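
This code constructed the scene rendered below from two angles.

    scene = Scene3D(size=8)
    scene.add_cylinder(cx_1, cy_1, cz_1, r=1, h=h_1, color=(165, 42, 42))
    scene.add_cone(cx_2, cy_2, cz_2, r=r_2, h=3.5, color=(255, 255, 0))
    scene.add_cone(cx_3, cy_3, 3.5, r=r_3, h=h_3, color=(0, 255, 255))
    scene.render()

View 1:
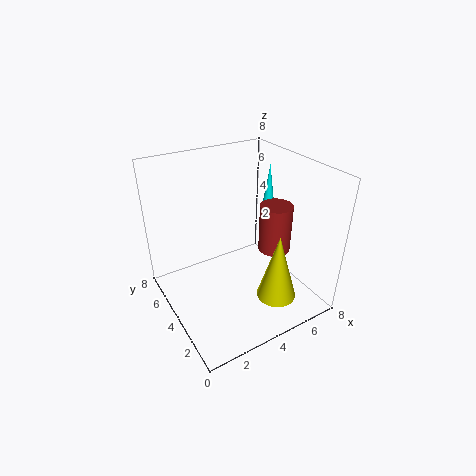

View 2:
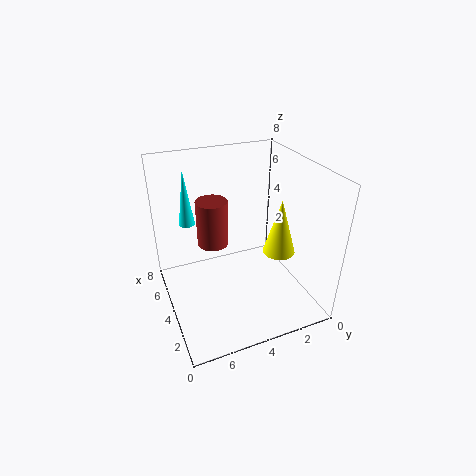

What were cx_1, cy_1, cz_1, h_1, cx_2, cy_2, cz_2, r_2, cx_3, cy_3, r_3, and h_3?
cx_1 = 7; cy_1 = 4.5; cz_1 = 2; h_1 = 3; cx_2 = 4.5; cy_2 = 1; cz_2 = 2; r_2 = 1; cx_3 = 7.5; cy_3 = 6; r_3 = 0.5; h_3 = 3.5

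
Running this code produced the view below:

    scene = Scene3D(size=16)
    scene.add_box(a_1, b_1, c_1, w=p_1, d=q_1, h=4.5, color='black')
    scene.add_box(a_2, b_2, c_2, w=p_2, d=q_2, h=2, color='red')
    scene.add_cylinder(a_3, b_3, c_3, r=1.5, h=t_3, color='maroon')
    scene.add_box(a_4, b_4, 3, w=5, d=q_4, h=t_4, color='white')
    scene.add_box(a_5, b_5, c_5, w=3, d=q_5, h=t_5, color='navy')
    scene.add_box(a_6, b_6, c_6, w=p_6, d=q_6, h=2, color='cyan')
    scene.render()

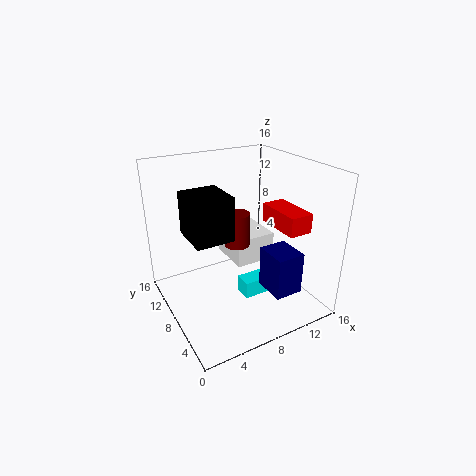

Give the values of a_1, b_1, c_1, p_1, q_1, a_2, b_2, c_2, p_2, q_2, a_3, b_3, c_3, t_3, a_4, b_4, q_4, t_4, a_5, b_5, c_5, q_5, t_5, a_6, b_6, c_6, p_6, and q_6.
a_1 = 2
b_1 = 5
c_1 = 9.5
p_1 = 4
q_1 = 4.5
a_2 = 10.5
b_2 = 2
c_2 = 10
p_2 = 2.5
q_2 = 5
a_3 = 9
b_3 = 10
c_3 = 6
t_3 = 4
a_4 = 9
b_4 = 9.5
q_4 = 5.5
t_4 = 3.5
a_5 = 9
b_5 = 1.5
c_5 = 3.5
q_5 = 3.5
t_5 = 4.5
a_6 = 8
b_6 = 6
c_6 = 1
p_6 = 5.5
q_6 = 2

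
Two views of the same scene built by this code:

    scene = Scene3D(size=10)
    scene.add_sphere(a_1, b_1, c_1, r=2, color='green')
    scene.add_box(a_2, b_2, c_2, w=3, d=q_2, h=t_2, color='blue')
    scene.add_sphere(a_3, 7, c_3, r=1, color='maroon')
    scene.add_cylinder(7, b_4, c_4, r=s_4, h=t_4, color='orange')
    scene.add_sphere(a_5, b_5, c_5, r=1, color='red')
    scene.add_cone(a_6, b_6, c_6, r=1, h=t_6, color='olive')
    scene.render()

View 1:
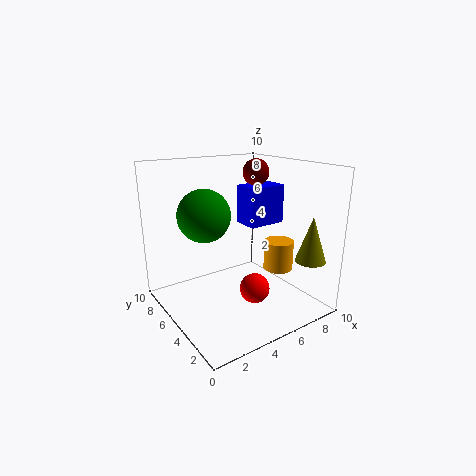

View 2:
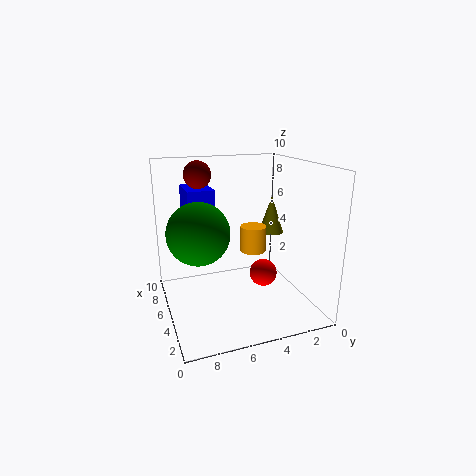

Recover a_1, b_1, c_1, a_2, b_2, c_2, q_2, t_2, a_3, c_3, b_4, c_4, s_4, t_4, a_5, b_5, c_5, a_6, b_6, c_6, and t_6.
a_1 = 4
b_1 = 8
c_1 = 6
a_2 = 7
b_2 = 6
c_2 = 5
q_2 = 2
t_2 = 3
a_3 = 8
c_3 = 9
b_4 = 3
c_4 = 3
s_4 = 1
t_4 = 2
a_5 = 5
b_5 = 3
c_5 = 2
a_6 = 8
b_6 = 1
c_6 = 4
t_6 = 3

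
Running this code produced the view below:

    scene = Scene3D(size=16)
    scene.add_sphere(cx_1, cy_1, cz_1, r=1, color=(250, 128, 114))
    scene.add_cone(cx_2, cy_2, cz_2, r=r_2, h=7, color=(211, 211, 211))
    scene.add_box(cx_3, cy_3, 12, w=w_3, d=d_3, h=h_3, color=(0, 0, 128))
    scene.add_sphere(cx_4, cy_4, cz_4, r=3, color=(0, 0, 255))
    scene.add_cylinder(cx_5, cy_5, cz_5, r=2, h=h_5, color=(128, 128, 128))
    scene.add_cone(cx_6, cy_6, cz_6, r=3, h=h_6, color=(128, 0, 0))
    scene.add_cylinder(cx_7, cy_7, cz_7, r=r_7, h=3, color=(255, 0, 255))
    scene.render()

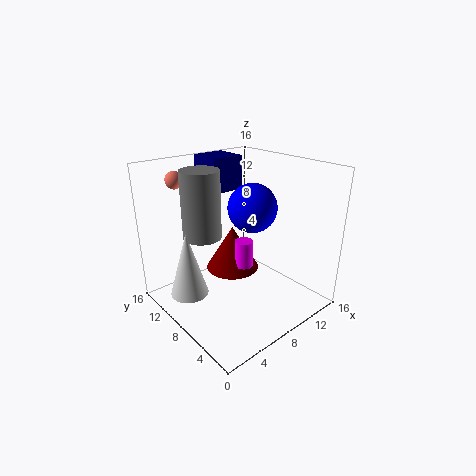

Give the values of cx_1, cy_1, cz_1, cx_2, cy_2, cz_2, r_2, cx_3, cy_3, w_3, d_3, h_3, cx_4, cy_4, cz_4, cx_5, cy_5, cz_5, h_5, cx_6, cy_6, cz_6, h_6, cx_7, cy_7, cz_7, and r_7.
cx_1 = 4; cy_1 = 14; cz_1 = 14; cx_2 = 2; cy_2 = 9; cz_2 = 3; r_2 = 2; cx_3 = 8; cy_3 = 12; w_3 = 4; d_3 = 4; h_3 = 4; cx_4 = 12; cy_4 = 10; cz_4 = 10; cx_5 = 4; cy_5 = 9; cz_5 = 9; h_5 = 7; cx_6 = 8; cy_6 = 9; cz_6 = 4; h_6 = 5; cx_7 = 8; cy_7 = 7; cz_7 = 5; r_7 = 1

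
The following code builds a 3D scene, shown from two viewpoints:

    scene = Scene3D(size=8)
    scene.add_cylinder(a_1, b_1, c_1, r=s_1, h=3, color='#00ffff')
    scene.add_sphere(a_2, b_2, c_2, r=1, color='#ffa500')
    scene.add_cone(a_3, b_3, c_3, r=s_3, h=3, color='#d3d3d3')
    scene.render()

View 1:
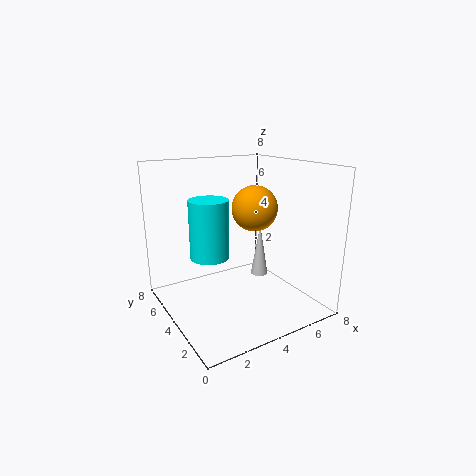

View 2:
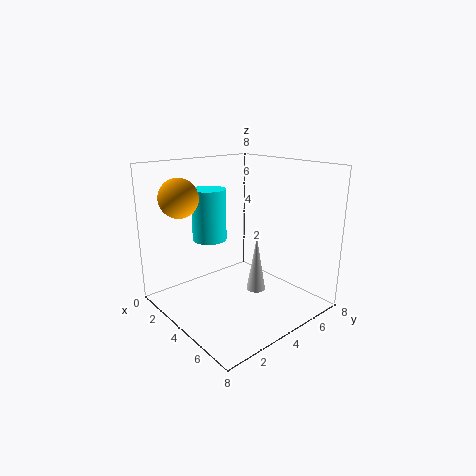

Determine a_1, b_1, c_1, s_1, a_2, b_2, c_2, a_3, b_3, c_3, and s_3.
a_1 = 2; b_1 = 3.5; c_1 = 3.5; s_1 = 1; a_2 = 3; b_2 = 1; c_2 = 6.5; a_3 = 5.5; b_3 = 4; c_3 = 1.5; s_3 = 0.5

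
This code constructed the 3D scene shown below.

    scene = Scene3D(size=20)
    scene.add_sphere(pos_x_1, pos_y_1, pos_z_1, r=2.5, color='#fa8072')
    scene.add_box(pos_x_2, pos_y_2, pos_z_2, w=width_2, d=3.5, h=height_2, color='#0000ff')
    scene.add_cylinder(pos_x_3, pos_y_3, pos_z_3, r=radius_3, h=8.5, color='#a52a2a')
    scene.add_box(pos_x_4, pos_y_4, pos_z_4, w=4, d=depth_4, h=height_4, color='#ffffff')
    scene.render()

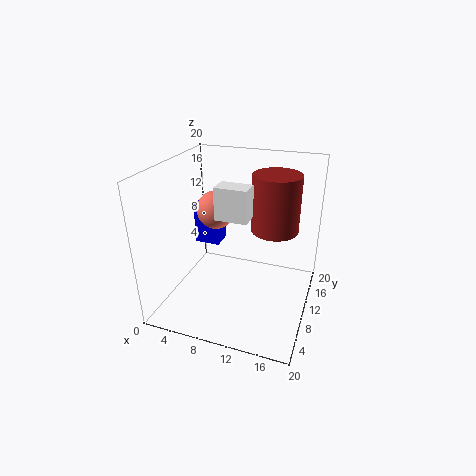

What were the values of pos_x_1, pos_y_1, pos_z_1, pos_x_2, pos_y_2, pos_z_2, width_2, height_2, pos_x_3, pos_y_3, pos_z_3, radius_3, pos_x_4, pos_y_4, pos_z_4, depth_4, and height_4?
pos_x_1 = 7.5; pos_y_1 = 8.5; pos_z_1 = 14.5; pos_x_2 = 1; pos_y_2 = 14.5; pos_z_2 = 5.5; width_2 = 4; height_2 = 6.5; pos_x_3 = 14; pos_y_3 = 15; pos_z_3 = 9.5; radius_3 = 3.5; pos_x_4 = 9; pos_y_4 = 4.5; pos_z_4 = 15; depth_4 = 2.5; height_4 = 4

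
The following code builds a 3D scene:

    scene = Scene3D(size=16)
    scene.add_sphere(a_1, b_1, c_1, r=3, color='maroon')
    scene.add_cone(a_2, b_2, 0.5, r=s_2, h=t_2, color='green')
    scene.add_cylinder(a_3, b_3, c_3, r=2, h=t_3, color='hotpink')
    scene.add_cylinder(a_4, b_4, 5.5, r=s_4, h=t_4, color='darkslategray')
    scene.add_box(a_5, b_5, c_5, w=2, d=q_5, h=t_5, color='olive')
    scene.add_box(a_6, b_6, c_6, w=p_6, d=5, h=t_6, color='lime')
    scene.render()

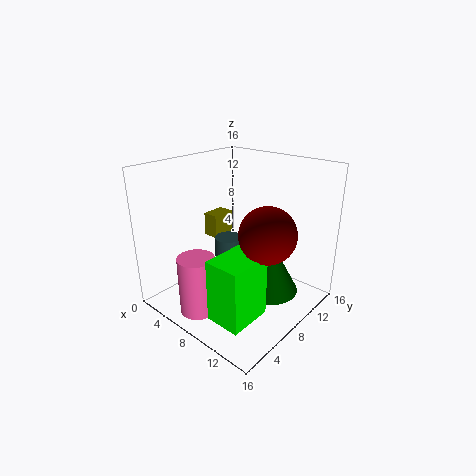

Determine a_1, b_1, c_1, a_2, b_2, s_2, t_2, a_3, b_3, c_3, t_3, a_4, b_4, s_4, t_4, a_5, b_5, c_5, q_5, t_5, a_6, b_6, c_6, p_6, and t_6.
a_1 = 12
b_1 = 8
c_1 = 9.5
a_2 = 10
b_2 = 11.5
s_2 = 3.5
t_2 = 6.5
a_3 = 6.5
b_3 = 3
c_3 = 0.5
t_3 = 6.5
a_4 = 7
b_4 = 7.5
s_4 = 1.5
t_4 = 2.5
a_5 = 0.5
b_5 = 10
c_5 = 5.5
q_5 = 3
t_5 = 3
a_6 = 8.5
b_6 = 2.5
c_6 = 0.5
p_6 = 4
t_6 = 7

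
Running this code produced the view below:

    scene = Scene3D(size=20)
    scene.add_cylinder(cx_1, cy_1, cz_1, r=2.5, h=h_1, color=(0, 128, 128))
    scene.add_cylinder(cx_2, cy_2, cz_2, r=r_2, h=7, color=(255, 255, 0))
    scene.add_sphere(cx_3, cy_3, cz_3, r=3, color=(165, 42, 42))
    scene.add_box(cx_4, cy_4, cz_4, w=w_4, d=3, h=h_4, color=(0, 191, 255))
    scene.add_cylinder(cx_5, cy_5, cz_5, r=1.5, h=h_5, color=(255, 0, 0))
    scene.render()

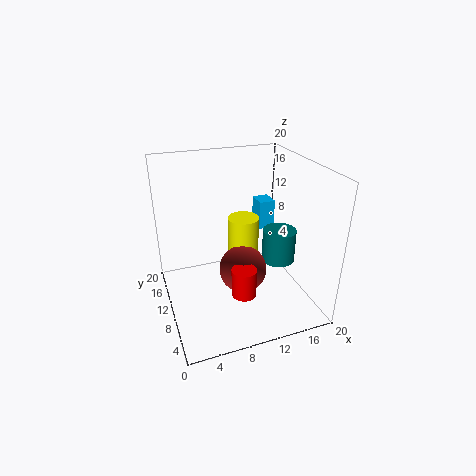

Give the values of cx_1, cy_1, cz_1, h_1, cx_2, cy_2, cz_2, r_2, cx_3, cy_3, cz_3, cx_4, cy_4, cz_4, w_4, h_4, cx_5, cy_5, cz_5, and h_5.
cx_1 = 17; cy_1 = 11; cz_1 = 4.5; h_1 = 5; cx_2 = 10; cy_2 = 8; cz_2 = 7; r_2 = 2; cx_3 = 9; cy_3 = 5.5; cz_3 = 8; cx_4 = 15.5; cy_4 = 15; cz_4 = 8; w_4 = 2.5; h_4 = 4.5; cx_5 = 8; cy_5 = 2.5; cz_5 = 6.5; h_5 = 3.5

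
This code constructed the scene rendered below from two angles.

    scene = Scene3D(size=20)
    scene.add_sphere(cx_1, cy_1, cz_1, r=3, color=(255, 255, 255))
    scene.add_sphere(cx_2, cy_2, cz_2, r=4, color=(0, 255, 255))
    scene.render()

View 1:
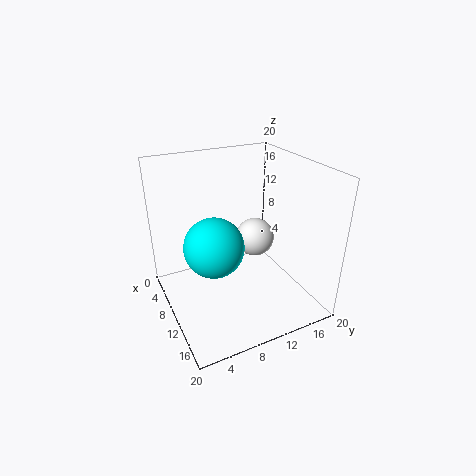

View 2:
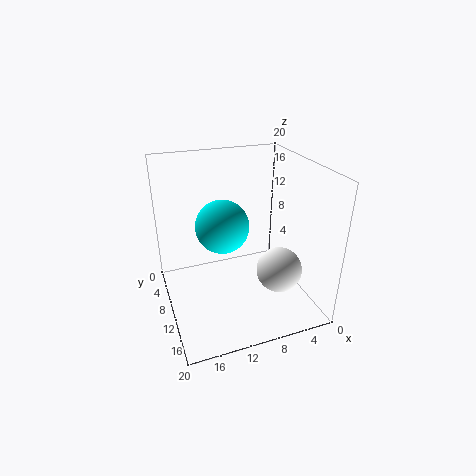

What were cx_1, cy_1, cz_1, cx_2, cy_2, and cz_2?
cx_1 = 6, cy_1 = 15, cz_1 = 7, cx_2 = 11, cy_2 = 6, cz_2 = 10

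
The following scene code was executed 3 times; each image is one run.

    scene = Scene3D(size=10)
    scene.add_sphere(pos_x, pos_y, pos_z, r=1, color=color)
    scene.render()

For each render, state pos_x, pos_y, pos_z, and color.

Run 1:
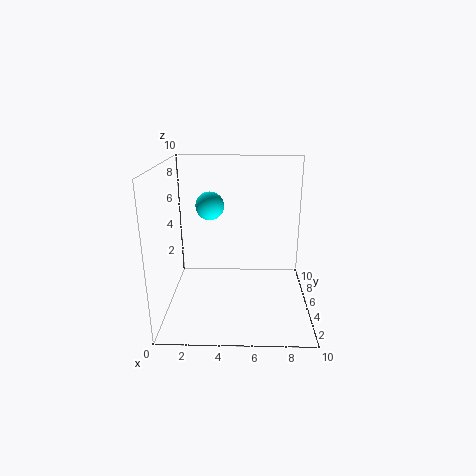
pos_x = 3, pos_y = 6, pos_z = 7, color = 'cyan'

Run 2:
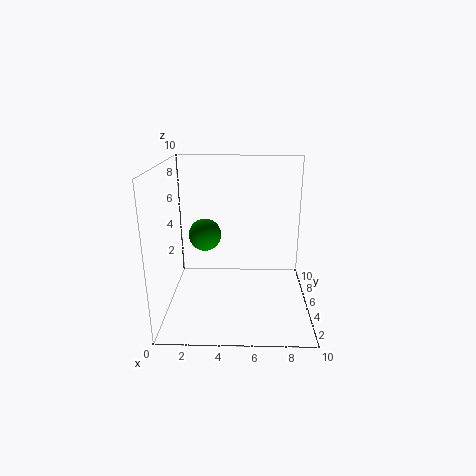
pos_x = 3, pos_y = 3, pos_z = 6, color = 'green'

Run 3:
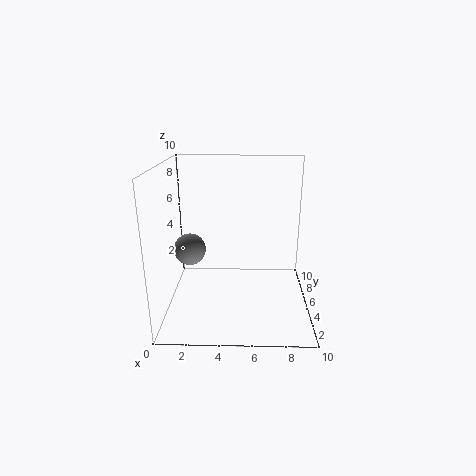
pos_x = 2, pos_y = 3, pos_z = 5, color = 'gray'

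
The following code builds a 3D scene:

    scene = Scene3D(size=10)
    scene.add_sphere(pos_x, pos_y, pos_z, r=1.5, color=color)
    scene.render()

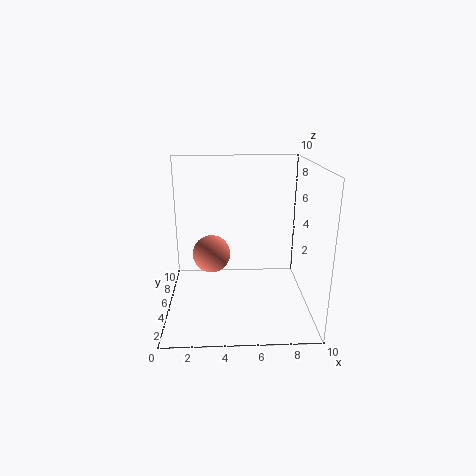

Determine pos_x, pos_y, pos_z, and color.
pos_x = 3; pos_y = 8; pos_z = 2.5; color = 'salmon'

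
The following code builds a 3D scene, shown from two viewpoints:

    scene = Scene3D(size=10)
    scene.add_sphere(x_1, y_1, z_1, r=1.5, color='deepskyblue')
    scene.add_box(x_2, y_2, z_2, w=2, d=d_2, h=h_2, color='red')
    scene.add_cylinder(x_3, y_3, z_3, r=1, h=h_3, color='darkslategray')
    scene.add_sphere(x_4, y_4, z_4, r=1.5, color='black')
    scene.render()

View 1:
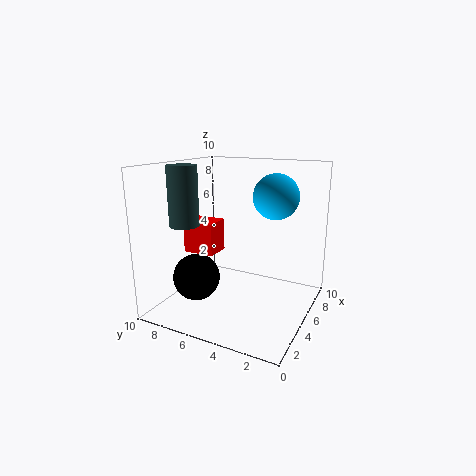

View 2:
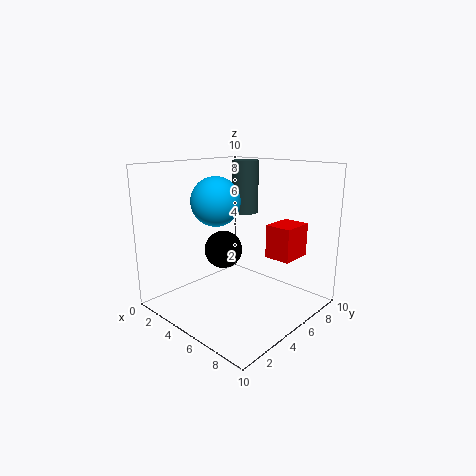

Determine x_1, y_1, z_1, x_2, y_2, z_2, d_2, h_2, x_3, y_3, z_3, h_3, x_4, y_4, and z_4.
x_1 = 5.5, y_1 = 2.5, z_1 = 8, x_2 = 5.5, y_2 = 7.5, z_2 = 3, d_2 = 2.5, h_2 = 2.5, x_3 = 3, y_3 = 8, z_3 = 6, h_3 = 4, x_4 = 2, y_4 = 6.5, z_4 = 3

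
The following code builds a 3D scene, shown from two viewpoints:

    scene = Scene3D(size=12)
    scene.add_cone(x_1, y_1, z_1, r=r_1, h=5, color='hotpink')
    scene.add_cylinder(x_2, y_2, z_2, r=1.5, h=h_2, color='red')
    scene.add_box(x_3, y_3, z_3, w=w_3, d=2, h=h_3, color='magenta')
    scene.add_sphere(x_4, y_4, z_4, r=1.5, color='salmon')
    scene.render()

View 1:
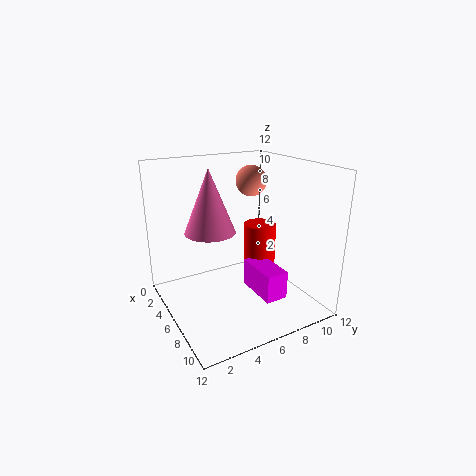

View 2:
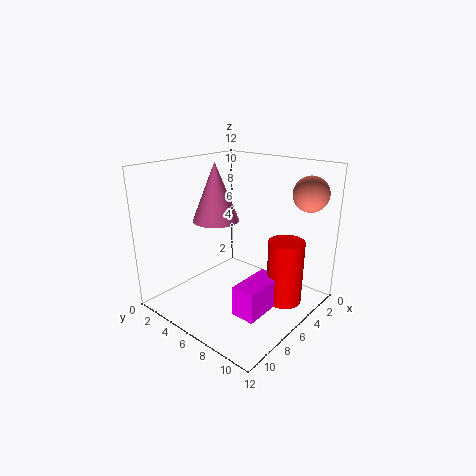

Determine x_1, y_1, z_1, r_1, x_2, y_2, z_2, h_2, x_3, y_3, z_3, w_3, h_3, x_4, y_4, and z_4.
x_1 = 6
y_1 = 3.5
z_1 = 7
r_1 = 2
x_2 = 4
y_2 = 9.5
z_2 = 0.5
h_2 = 5.5
x_3 = 4.5
y_3 = 7.5
z_3 = 0.5
w_3 = 4
h_3 = 2.5
x_4 = 1.5
y_4 = 10
z_4 = 9.5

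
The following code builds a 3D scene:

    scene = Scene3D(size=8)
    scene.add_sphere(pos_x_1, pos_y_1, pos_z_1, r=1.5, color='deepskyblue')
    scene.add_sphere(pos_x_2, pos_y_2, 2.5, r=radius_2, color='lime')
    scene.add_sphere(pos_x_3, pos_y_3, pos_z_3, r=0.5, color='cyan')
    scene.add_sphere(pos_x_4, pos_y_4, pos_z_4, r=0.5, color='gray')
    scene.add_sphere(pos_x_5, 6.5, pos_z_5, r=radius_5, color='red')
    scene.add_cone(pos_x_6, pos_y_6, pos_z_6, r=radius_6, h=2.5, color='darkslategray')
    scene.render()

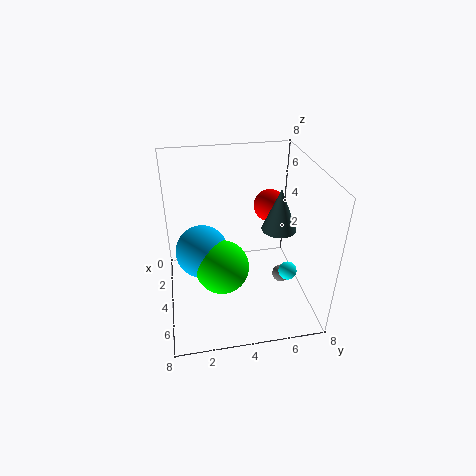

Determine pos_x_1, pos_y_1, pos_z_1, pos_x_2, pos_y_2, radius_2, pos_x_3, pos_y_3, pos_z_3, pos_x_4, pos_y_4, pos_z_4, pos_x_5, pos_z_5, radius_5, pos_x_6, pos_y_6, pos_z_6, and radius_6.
pos_x_1 = 3.5, pos_y_1 = 2, pos_z_1 = 3, pos_x_2 = 4.5, pos_y_2 = 3, radius_2 = 1.5, pos_x_3 = 5.5, pos_y_3 = 6.5, pos_z_3 = 2.5, pos_x_4 = 4.5, pos_y_4 = 6.5, pos_z_4 = 1.5, pos_x_5 = 1.5, pos_z_5 = 4.5, radius_5 = 1, pos_x_6 = 3.5, pos_y_6 = 6.5, pos_z_6 = 4, radius_6 = 1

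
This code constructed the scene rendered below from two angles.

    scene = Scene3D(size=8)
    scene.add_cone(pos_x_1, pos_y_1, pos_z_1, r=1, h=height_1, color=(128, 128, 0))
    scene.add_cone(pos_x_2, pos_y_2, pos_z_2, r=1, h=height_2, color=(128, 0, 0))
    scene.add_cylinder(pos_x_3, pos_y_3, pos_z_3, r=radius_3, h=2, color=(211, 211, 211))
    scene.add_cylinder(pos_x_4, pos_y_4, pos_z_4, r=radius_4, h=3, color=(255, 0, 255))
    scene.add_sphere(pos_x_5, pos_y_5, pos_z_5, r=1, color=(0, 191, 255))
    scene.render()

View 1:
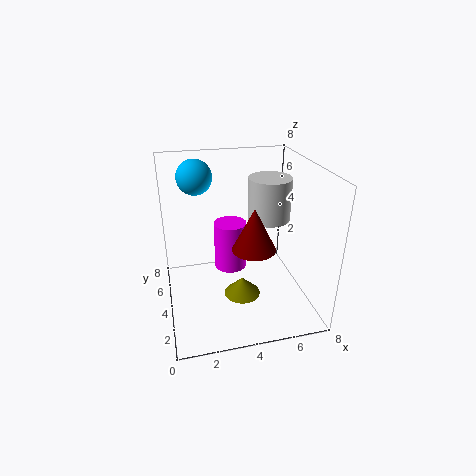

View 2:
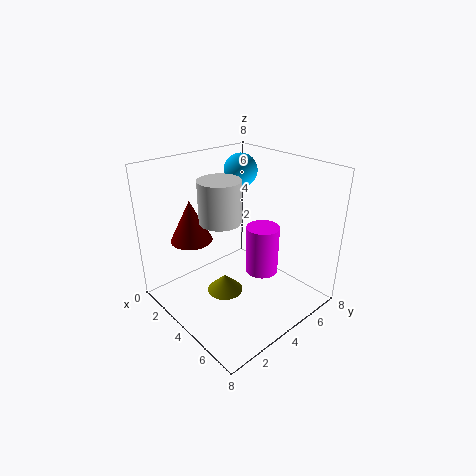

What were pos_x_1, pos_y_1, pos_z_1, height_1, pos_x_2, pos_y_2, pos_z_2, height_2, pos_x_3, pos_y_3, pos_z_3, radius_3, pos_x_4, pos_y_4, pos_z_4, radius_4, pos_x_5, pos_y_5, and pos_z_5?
pos_x_1 = 4; pos_y_1 = 3; pos_z_1 = 1; height_1 = 1; pos_x_2 = 4; pos_y_2 = 1; pos_z_2 = 5; height_2 = 2; pos_x_3 = 5; pos_y_3 = 2; pos_z_3 = 6; radius_3 = 1; pos_x_4 = 4; pos_y_4 = 6; pos_z_4 = 1; radius_4 = 1; pos_x_5 = 2; pos_y_5 = 6; pos_z_5 = 7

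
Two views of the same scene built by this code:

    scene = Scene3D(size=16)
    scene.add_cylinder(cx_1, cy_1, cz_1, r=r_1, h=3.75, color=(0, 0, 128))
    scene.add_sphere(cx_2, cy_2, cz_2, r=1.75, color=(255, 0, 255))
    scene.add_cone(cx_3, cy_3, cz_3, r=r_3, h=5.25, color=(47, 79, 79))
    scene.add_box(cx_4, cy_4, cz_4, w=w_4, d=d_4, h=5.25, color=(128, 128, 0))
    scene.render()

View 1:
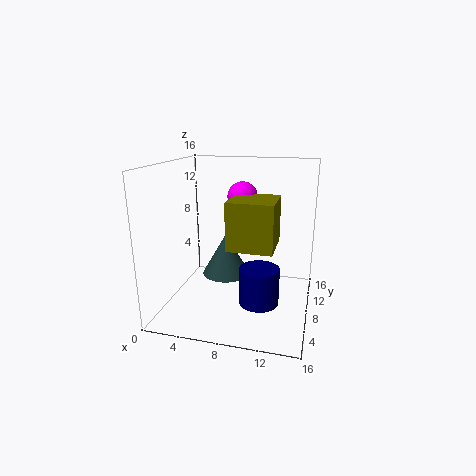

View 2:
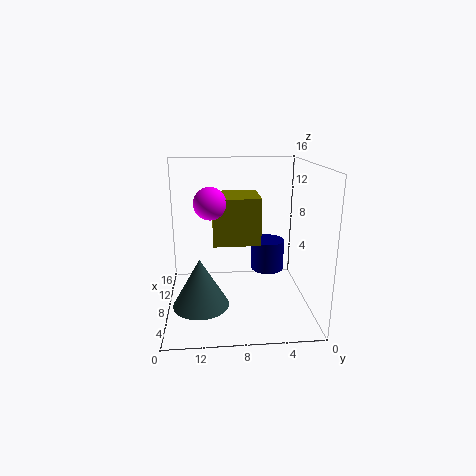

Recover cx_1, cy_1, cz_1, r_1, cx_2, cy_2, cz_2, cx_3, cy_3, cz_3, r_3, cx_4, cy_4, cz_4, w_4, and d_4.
cx_1 = 11.25, cy_1 = 4, cz_1 = 2.75, r_1 = 2, cx_2 = 7.75, cy_2 = 11, cz_2 = 12, cx_3 = 5.25, cy_3 = 12.25, cz_3 = 1.5, r_3 = 3, cx_4 = 7.25, cy_4 = 5.5, cz_4 = 7.25, w_4 = 5, d_4 = 5.25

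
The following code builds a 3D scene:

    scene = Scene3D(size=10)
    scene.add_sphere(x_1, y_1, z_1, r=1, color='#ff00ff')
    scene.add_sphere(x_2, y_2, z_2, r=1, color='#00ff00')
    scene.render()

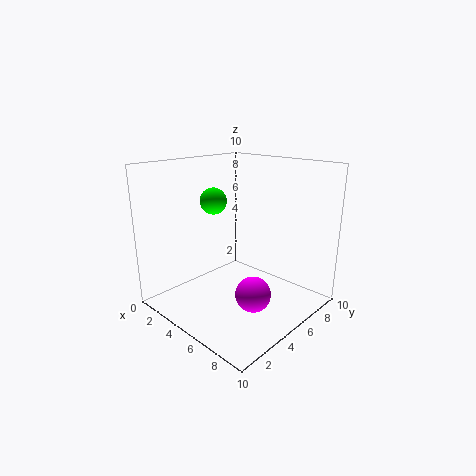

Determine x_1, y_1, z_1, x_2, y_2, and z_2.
x_1 = 9; y_1 = 2; z_1 = 3.5; x_2 = 2; y_2 = 5.5; z_2 = 7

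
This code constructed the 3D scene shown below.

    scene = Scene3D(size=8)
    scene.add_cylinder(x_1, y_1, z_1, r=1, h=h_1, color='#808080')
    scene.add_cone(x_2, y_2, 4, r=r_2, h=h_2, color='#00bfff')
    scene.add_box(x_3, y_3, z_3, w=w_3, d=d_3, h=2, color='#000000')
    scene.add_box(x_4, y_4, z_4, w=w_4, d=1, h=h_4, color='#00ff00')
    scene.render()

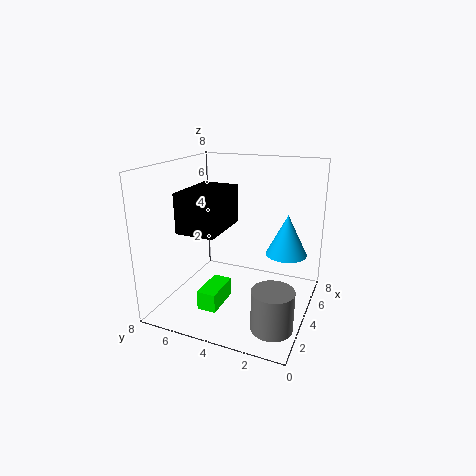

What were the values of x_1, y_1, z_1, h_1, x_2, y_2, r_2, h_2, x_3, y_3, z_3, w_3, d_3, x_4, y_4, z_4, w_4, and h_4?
x_1 = 1; y_1 = 1; z_1 = 1; h_1 = 2; x_2 = 3; y_2 = 1; r_2 = 1; h_2 = 2; x_3 = 1; y_3 = 4; z_3 = 5; w_3 = 3; d_3 = 2; x_4 = 1; y_4 = 4; z_4 = 1; w_4 = 2; h_4 = 1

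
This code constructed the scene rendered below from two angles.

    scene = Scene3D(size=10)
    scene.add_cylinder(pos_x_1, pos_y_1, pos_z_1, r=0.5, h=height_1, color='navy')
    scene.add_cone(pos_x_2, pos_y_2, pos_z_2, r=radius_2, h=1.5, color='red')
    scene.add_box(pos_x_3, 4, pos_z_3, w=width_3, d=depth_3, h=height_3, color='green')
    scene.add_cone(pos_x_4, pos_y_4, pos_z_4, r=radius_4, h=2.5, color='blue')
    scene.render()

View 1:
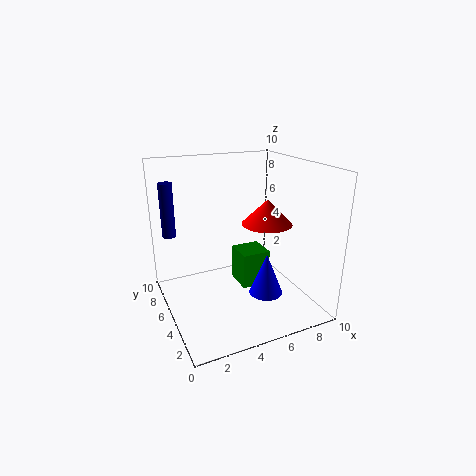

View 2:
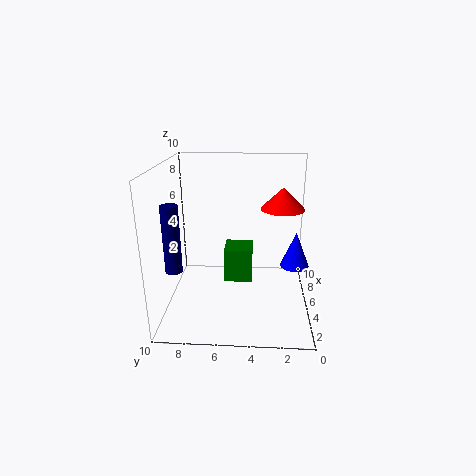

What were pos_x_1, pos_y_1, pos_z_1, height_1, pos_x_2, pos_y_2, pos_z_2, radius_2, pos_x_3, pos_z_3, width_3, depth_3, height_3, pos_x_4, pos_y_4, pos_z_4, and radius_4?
pos_x_1 = 1; pos_y_1 = 8.5; pos_z_1 = 4.5; height_1 = 4; pos_x_2 = 5.5; pos_y_2 = 2; pos_z_2 = 7; radius_2 = 1.5; pos_x_3 = 5; pos_z_3 = 1.5; width_3 = 2; depth_3 = 2; height_3 = 2.5; pos_x_4 = 5; pos_y_4 = 1; pos_z_4 = 3; radius_4 = 1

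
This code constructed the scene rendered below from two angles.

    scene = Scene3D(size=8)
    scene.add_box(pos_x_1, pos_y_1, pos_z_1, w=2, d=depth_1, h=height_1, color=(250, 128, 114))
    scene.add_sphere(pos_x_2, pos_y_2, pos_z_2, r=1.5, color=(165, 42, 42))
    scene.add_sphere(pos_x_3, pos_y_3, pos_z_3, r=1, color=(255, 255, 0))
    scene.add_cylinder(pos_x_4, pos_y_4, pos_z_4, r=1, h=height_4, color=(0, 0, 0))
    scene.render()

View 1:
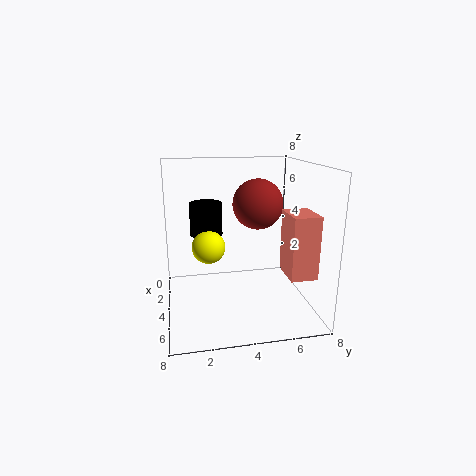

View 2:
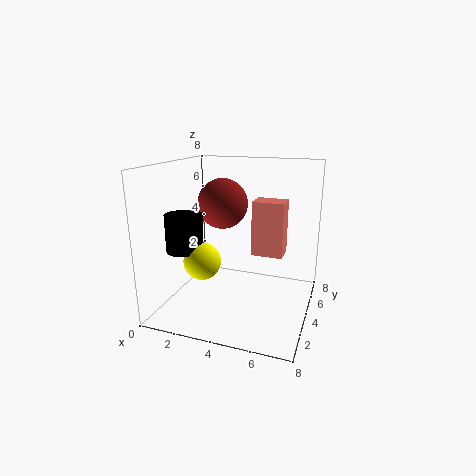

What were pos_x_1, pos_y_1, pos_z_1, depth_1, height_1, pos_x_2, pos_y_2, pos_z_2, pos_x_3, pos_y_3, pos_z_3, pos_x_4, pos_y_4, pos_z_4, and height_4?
pos_x_1 = 4
pos_y_1 = 6.5
pos_z_1 = 2
depth_1 = 1.5
height_1 = 3.5
pos_x_2 = 2.5
pos_y_2 = 5.5
pos_z_2 = 5.5
pos_x_3 = 2.5
pos_y_3 = 2.5
pos_z_3 = 3
pos_x_4 = 1.5
pos_y_4 = 2.5
pos_z_4 = 3.5
height_4 = 2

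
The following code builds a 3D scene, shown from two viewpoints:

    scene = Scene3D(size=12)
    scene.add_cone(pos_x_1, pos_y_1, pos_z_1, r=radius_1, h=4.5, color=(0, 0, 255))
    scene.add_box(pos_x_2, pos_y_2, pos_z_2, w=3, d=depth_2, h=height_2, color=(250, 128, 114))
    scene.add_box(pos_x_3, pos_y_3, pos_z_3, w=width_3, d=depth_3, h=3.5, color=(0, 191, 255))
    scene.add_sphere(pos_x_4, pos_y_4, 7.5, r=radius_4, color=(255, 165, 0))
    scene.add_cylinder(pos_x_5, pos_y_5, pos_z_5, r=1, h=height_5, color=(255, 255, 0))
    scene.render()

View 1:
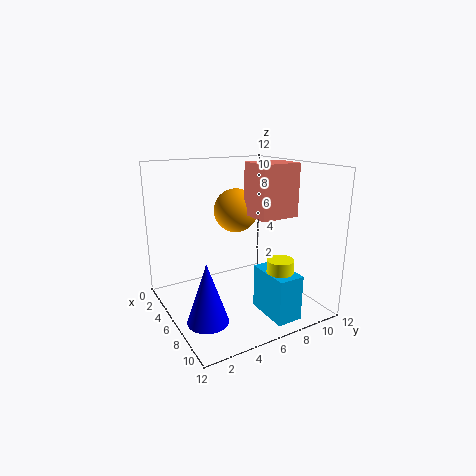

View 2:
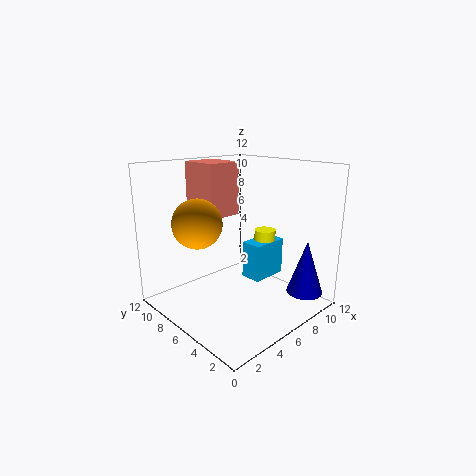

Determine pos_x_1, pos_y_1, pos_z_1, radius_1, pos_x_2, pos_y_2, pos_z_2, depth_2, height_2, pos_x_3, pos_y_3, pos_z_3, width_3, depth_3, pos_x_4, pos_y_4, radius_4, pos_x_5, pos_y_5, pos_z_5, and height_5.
pos_x_1 = 9.5; pos_y_1 = 1.5; pos_z_1 = 1.5; radius_1 = 1.5; pos_x_2 = 4.5; pos_y_2 = 7.5; pos_z_2 = 7.5; depth_2 = 3.5; height_2 = 4.5; pos_x_3 = 8.5; pos_y_3 = 6; pos_z_3 = 1; width_3 = 3.5; depth_3 = 2; pos_x_4 = 3; pos_y_4 = 7.5; radius_4 = 2; pos_x_5 = 10.5; pos_y_5 = 7; pos_z_5 = 1.5; height_5 = 4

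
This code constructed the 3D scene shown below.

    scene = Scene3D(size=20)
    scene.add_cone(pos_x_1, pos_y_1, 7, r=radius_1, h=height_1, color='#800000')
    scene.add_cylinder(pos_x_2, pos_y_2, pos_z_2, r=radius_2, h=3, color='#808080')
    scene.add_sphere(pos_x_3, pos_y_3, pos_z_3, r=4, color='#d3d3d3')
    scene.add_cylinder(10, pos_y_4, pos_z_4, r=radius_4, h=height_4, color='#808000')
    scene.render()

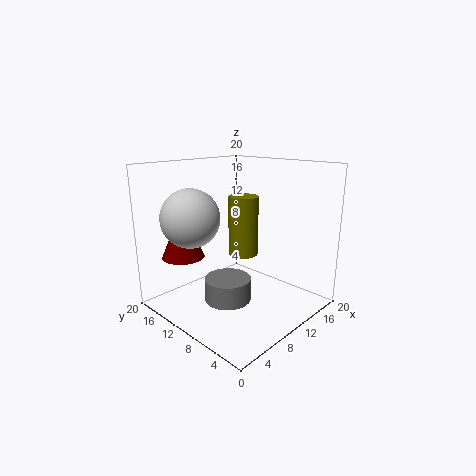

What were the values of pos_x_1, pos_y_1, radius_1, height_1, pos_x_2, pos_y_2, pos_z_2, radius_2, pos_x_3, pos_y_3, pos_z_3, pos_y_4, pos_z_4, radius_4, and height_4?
pos_x_1 = 5
pos_y_1 = 16
radius_1 = 3
height_1 = 7
pos_x_2 = 6
pos_y_2 = 8
pos_z_2 = 3
radius_2 = 3
pos_x_3 = 5
pos_y_3 = 14
pos_z_3 = 13
pos_y_4 = 9
pos_z_4 = 8
radius_4 = 2
height_4 = 8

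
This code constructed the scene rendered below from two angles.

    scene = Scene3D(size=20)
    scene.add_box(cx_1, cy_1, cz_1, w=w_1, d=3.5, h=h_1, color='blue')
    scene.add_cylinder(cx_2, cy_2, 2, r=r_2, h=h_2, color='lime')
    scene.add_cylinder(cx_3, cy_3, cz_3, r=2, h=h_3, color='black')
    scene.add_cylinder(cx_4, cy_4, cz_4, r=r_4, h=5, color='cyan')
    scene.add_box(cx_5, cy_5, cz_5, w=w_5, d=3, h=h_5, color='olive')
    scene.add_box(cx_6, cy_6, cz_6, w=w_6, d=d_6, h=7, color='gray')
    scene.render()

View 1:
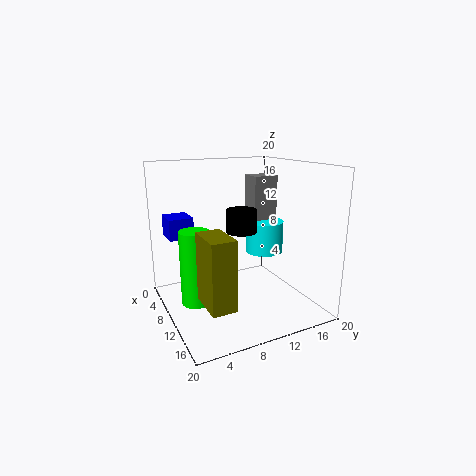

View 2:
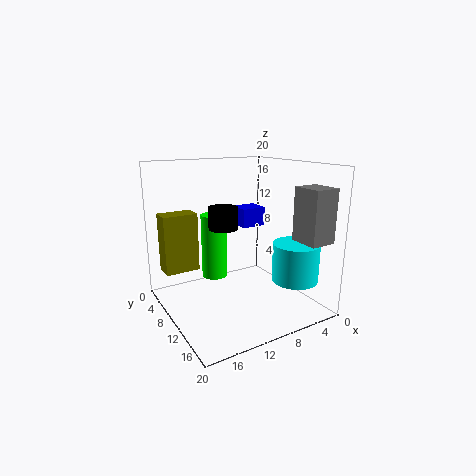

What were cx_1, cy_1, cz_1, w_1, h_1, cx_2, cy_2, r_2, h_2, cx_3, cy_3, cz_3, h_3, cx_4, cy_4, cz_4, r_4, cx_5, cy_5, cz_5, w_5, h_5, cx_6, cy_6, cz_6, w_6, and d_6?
cx_1 = 2, cy_1 = 1.5, cz_1 = 9.5, w_1 = 4, h_1 = 3, cx_2 = 10.5, cy_2 = 3.5, r_2 = 2, h_2 = 10, cx_3 = 12, cy_3 = 9.5, cz_3 = 11.5, h_3 = 3, cx_4 = 5.5, cy_4 = 17, cz_4 = 5.5, r_4 = 3, cx_5 = 14, cy_5 = 2.5, cz_5 = 4.5, w_5 = 5, h_5 = 8.5, cx_6 = 1.5, cy_6 = 15.5, cz_6 = 10.5, w_6 = 3.5, d_6 = 4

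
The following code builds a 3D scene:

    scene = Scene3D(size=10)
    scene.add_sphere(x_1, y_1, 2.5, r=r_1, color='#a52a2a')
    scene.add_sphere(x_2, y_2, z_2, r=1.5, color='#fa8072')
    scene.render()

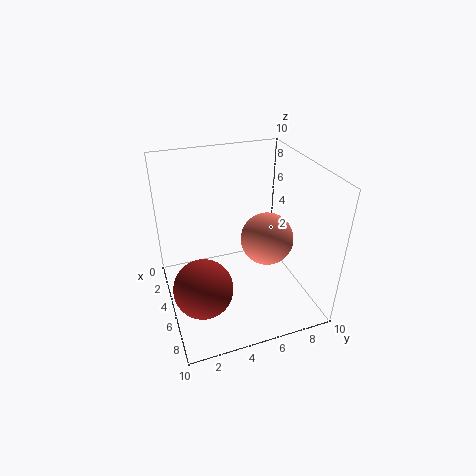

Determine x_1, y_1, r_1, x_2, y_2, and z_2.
x_1 = 6.5
y_1 = 2
r_1 = 2
x_2 = 8.5
y_2 = 5.5
z_2 = 7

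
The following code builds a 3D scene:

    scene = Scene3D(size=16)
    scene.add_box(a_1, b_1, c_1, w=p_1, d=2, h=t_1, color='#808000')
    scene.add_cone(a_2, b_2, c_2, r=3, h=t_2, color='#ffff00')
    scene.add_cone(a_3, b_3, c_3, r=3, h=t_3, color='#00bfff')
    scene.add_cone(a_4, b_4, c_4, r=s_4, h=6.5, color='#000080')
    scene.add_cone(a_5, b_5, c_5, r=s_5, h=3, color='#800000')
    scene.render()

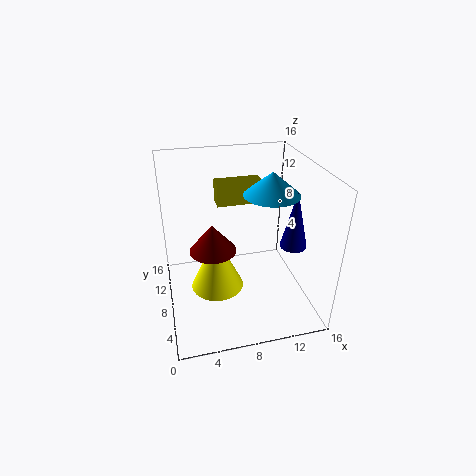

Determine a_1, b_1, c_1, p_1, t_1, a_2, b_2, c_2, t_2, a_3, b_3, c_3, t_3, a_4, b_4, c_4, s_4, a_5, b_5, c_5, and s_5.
a_1 = 6; b_1 = 9; c_1 = 11.5; p_1 = 5; t_1 = 2.5; a_2 = 5.5; b_2 = 8; c_2 = 2; t_2 = 6.5; a_3 = 11.5; b_3 = 7.5; c_3 = 13; t_3 = 2.5; a_4 = 14; b_4 = 6.5; c_4 = 7; s_4 = 1.5; a_5 = 5; b_5 = 7; c_5 = 7.5; s_5 = 2.5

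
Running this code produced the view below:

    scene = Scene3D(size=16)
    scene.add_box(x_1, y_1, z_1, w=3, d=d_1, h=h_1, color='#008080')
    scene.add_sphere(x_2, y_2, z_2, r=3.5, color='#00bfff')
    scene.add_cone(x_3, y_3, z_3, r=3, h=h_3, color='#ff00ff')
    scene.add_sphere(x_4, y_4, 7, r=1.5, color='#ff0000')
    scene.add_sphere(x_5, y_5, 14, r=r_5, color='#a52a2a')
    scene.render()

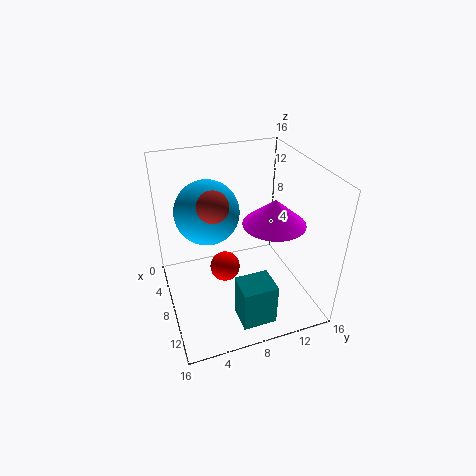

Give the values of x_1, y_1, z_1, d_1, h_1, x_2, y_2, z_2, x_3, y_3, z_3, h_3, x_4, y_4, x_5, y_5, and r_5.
x_1 = 12.5
y_1 = 6
z_1 = 2
d_1 = 3.5
h_1 = 4.5
x_2 = 6.5
y_2 = 5
z_2 = 11
x_3 = 12.5
y_3 = 10
z_3 = 12
h_3 = 2.5
x_4 = 11
y_4 = 5.5
x_5 = 11
y_5 = 4.5
r_5 = 1.5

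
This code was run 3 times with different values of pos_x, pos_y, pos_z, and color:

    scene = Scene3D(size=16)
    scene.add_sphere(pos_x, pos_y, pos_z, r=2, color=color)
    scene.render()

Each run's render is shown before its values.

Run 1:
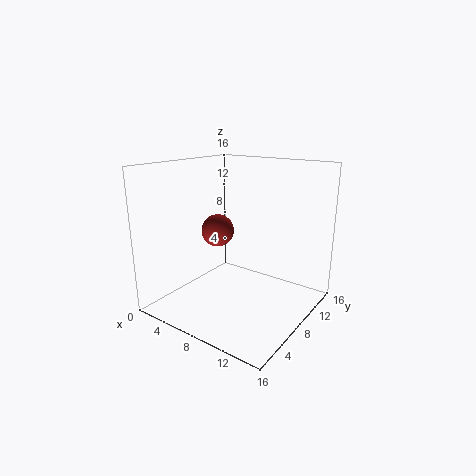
pos_x = 3.5
pos_y = 10
pos_z = 7.5
color = 'brown'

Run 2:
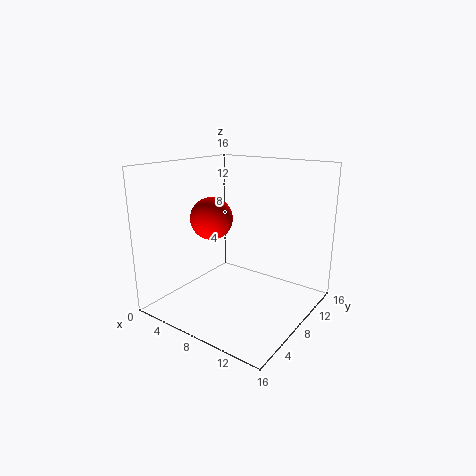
pos_x = 8.5
pos_y = 3
pos_z = 11.5
color = 'red'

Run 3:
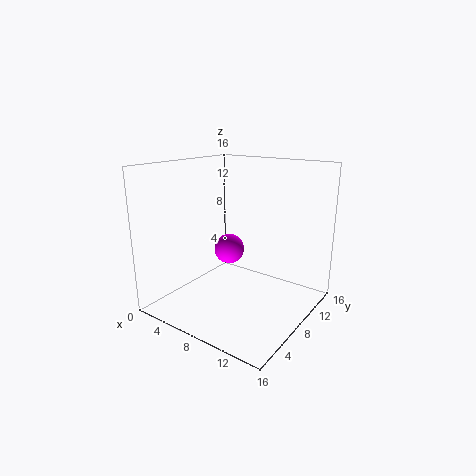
pos_x = 3
pos_y = 13
pos_z = 4
color = 'magenta'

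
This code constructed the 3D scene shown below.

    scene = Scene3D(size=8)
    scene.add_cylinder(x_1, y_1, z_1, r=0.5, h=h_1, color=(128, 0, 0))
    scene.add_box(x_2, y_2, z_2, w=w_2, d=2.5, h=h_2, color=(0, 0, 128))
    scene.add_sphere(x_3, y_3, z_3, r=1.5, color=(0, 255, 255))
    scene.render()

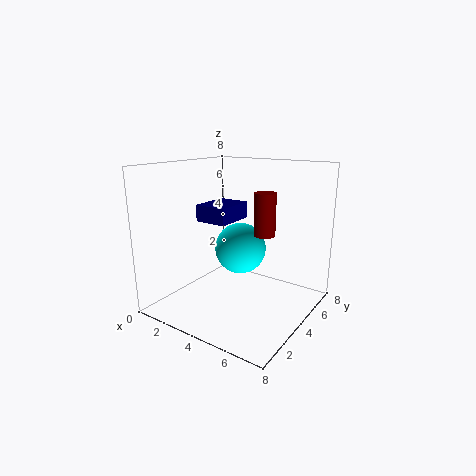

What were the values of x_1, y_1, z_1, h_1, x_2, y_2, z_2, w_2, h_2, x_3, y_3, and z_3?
x_1 = 6.5; y_1 = 2.5; z_1 = 5; h_1 = 2; x_2 = 1; y_2 = 4; z_2 = 4.5; w_2 = 2; h_2 = 1; x_3 = 3.5; y_3 = 5; z_3 = 3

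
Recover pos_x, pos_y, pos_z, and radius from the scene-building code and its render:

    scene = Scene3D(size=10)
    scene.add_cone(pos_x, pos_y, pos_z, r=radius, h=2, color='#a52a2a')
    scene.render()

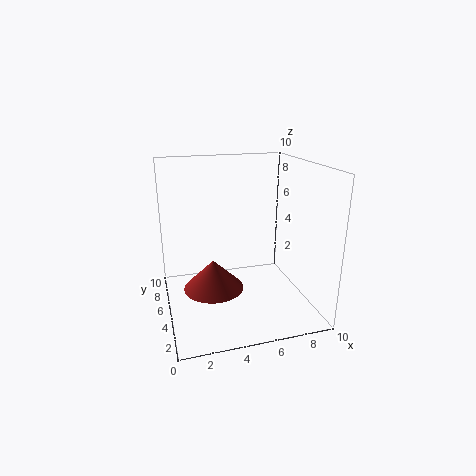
pos_x = 3
pos_y = 4
pos_z = 2
radius = 2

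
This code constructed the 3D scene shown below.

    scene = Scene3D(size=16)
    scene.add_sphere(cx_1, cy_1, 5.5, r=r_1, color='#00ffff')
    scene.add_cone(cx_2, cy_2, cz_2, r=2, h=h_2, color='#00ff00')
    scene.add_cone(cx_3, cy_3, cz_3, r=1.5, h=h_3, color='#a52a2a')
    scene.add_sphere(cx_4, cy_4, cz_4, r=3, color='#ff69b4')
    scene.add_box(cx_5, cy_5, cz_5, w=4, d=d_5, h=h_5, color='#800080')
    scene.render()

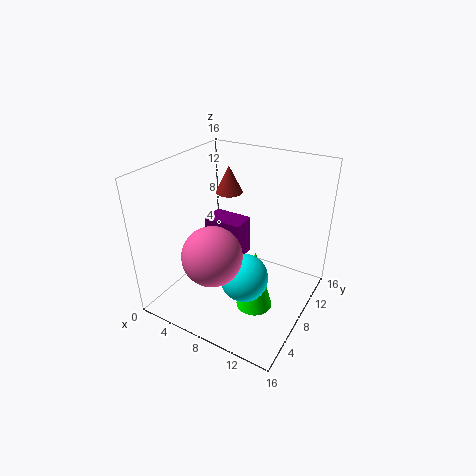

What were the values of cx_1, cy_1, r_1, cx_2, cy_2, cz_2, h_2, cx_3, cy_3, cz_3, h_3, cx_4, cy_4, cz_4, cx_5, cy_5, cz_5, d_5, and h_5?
cx_1 = 10.5
cy_1 = 5
r_1 = 2.5
cx_2 = 11
cy_2 = 6.5
cz_2 = 1
h_2 = 7
cx_3 = 6
cy_3 = 9.5
cz_3 = 12.5
h_3 = 3
cx_4 = 8
cy_4 = 3
cz_4 = 8.5
cx_5 = 5.5
cy_5 = 5.5
cz_5 = 7
d_5 = 2.5
h_5 = 4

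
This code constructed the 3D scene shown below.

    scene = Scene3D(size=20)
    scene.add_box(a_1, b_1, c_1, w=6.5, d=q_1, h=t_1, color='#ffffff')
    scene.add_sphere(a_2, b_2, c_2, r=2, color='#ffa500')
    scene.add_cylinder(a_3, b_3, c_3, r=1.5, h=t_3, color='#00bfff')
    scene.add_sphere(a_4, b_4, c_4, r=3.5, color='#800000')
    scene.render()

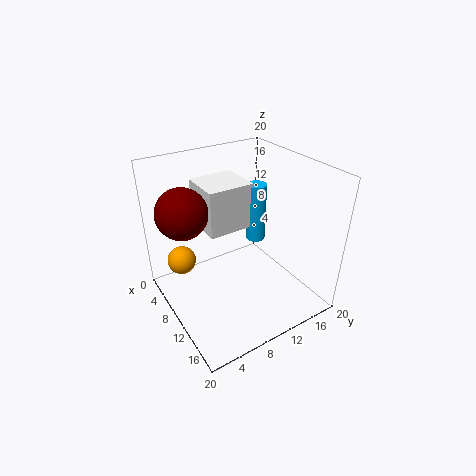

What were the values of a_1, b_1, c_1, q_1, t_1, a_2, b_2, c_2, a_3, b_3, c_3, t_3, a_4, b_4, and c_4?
a_1 = 0.5, b_1 = 7.5, c_1 = 9, q_1 = 7, t_1 = 7, a_2 = 6, b_2 = 3, c_2 = 6.5, a_3 = 6.5, b_3 = 15.5, c_3 = 6.5, t_3 = 9, a_4 = 6.5, b_4 = 3.5, c_4 = 14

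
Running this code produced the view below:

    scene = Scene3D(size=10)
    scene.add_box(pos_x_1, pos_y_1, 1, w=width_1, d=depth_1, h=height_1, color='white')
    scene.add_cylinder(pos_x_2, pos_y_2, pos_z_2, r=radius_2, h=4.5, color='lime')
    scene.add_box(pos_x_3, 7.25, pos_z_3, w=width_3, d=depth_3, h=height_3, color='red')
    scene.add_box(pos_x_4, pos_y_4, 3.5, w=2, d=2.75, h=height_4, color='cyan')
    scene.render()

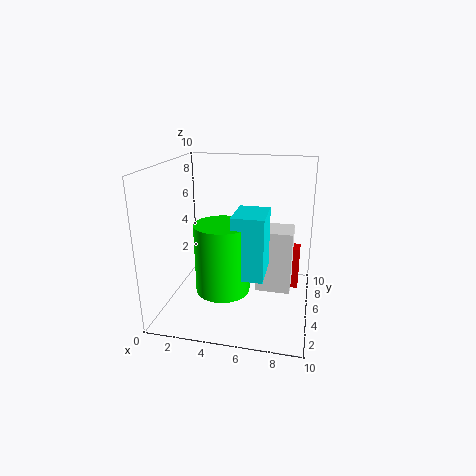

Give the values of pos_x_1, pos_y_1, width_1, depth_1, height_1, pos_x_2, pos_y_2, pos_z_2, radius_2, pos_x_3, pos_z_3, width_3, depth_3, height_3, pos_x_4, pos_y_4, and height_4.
pos_x_1 = 6.25
pos_y_1 = 5
width_1 = 2.5
depth_1 = 2.25
height_1 = 4.5
pos_x_2 = 4.5
pos_y_2 = 2.75
pos_z_2 = 2.25
radius_2 = 1.75
pos_x_3 = 8
pos_z_3 = 0.25
width_3 = 1.25
depth_3 = 1.25
height_3 = 3.25
pos_x_4 = 5.25
pos_y_4 = 1.75
height_4 = 4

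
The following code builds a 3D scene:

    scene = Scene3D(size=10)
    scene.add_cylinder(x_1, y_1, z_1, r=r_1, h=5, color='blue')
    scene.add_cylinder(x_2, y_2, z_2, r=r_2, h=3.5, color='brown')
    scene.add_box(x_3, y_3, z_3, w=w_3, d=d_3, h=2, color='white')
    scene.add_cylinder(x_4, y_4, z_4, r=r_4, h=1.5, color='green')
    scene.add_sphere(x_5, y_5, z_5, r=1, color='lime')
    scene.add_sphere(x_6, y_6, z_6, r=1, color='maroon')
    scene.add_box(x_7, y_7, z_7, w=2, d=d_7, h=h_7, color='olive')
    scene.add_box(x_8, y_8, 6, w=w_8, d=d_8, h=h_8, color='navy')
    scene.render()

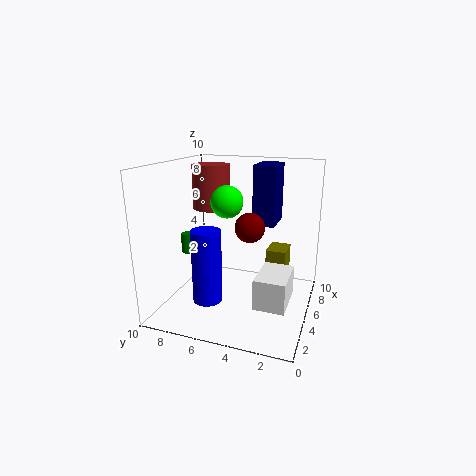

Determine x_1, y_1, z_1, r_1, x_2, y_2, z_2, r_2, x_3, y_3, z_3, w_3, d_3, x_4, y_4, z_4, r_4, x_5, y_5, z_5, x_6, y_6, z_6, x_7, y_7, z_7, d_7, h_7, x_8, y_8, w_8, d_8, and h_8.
x_1 = 3; y_1 = 6.5; z_1 = 1; r_1 = 1; x_2 = 8.5; y_2 = 8.5; z_2 = 6; r_2 = 1.5; x_3 = 2; y_3 = 1; z_3 = 1.5; w_3 = 3; d_3 = 2; x_4 = 6; y_4 = 9.5; z_4 = 3; r_4 = 0.5; x_5 = 3; y_5 = 5; z_5 = 8; x_6 = 4.5; y_6 = 4; z_6 = 6; x_7 = 7; y_7 = 2; z_7 = 1.5; d_7 = 1.5; h_7 = 2; x_8 = 5; y_8 = 2.5; w_8 = 2.5; d_8 = 1.5; h_8 = 4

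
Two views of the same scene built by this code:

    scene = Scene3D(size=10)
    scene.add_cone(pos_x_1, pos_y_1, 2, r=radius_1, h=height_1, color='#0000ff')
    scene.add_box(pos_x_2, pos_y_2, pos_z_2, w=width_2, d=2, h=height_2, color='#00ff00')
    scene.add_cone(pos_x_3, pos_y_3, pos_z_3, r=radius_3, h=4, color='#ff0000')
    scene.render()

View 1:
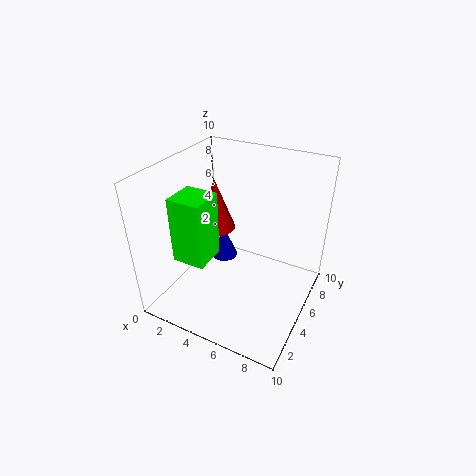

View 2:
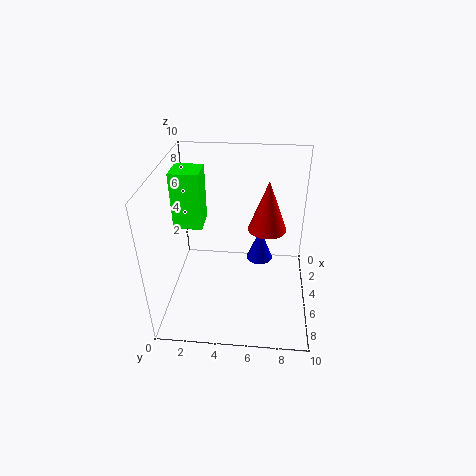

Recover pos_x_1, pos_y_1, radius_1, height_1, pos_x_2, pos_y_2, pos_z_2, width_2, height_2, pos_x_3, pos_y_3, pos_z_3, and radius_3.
pos_x_1 = 3; pos_y_1 = 6.5; radius_1 = 1; height_1 = 2.5; pos_x_2 = 3; pos_y_2 = 0.5; pos_z_2 = 5.5; width_2 = 2; height_2 = 4; pos_x_3 = 2; pos_y_3 = 7; pos_z_3 = 4; radius_3 = 1.5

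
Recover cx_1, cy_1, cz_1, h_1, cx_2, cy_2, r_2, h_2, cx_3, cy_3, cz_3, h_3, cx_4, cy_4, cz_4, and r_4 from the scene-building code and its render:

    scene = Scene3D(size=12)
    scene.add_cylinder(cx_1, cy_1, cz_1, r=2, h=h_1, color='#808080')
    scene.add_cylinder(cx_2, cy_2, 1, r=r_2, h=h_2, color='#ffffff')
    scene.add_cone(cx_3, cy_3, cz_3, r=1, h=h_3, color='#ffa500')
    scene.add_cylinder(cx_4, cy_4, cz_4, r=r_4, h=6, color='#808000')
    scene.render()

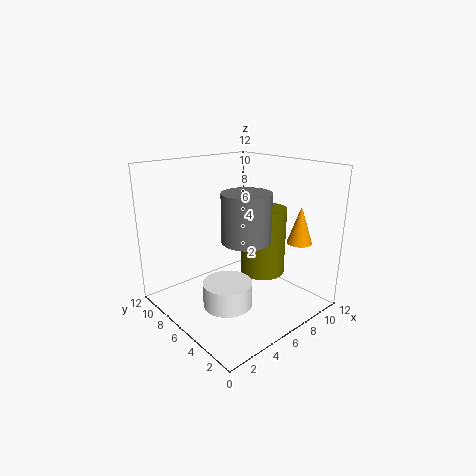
cx_1 = 6, cy_1 = 5, cz_1 = 6, h_1 = 4, cx_2 = 4, cy_2 = 5, r_2 = 2, h_2 = 2, cx_3 = 9, cy_3 = 2, cz_3 = 6, h_3 = 3, cx_4 = 9, cy_4 = 6, cz_4 = 2, r_4 = 2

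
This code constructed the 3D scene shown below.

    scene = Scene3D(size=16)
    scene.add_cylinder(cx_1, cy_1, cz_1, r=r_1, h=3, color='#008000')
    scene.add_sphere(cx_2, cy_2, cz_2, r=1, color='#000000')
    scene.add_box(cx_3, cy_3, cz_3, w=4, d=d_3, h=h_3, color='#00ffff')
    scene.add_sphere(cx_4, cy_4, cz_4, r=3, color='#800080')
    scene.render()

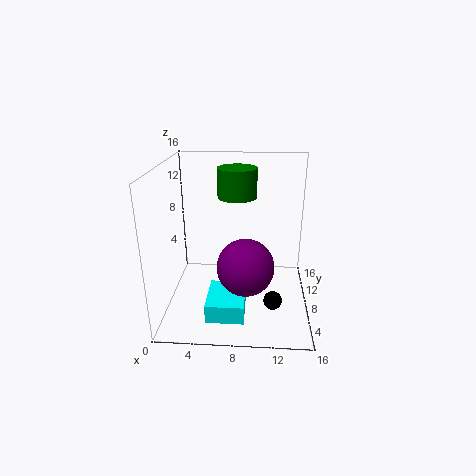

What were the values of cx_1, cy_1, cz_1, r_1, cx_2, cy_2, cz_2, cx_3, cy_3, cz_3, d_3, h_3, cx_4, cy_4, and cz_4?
cx_1 = 8
cy_1 = 7
cz_1 = 13
r_1 = 2
cx_2 = 12
cy_2 = 5
cz_2 = 2
cx_3 = 5
cy_3 = 2
cz_3 = 1
d_3 = 5
h_3 = 2
cx_4 = 9
cy_4 = 5
cz_4 = 6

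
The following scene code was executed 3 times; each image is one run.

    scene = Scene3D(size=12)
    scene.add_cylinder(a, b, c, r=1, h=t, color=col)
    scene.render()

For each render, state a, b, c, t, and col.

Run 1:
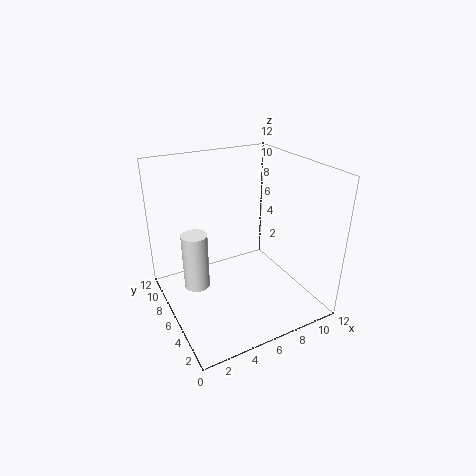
a = 2
b = 5.5
c = 3
t = 4.5
col = 'white'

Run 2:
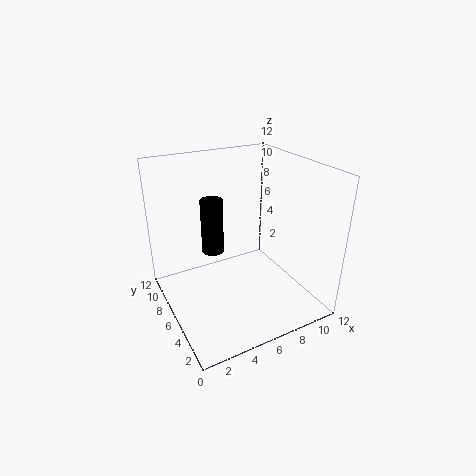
a = 5
b = 9
c = 3.5
t = 5
col = 'black'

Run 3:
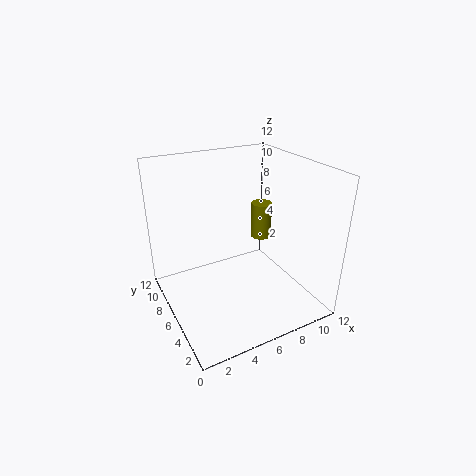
a = 10.5
b = 9.5
c = 3.5
t = 3.5
col = 'olive'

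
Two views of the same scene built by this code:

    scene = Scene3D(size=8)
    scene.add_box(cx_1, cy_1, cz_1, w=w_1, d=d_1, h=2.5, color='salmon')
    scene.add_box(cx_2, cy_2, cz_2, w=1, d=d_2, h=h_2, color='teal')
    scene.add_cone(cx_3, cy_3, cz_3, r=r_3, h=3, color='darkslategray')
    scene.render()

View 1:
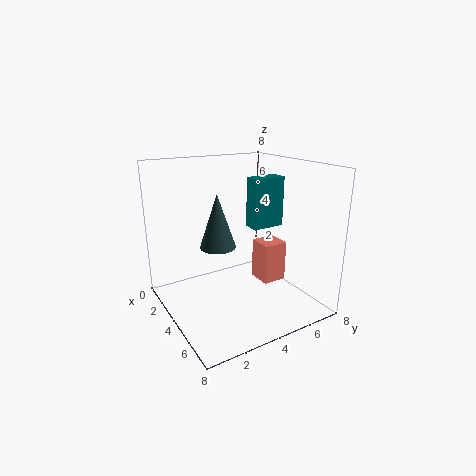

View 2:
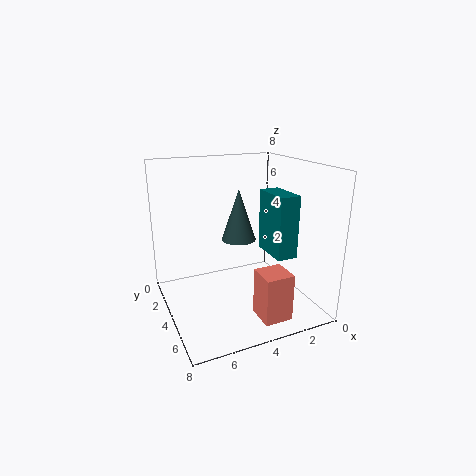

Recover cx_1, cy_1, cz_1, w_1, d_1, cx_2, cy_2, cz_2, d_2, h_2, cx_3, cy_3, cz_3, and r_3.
cx_1 = 2.5; cy_1 = 6; cz_1 = 0.5; w_1 = 1.5; d_1 = 1.5; cx_2 = 2.5; cy_2 = 5.5; cz_2 = 4; d_2 = 2; h_2 = 3; cx_3 = 3.5; cy_3 = 3; cz_3 = 3.5; r_3 = 1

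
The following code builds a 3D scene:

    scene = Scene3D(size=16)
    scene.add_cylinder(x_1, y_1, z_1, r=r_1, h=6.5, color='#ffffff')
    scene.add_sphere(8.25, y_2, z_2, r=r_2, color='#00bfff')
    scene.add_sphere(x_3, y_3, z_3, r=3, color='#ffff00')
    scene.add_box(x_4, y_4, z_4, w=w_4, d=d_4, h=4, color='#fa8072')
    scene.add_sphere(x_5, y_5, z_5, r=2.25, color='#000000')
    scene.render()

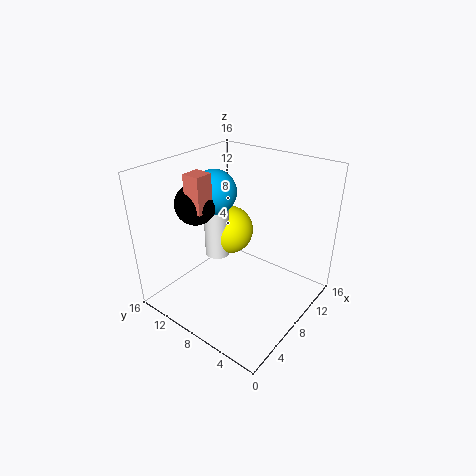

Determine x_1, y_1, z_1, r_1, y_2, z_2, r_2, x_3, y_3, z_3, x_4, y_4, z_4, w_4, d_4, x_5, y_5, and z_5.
x_1 = 9
y_1 = 12
z_1 = 4
r_1 = 1.5
y_2 = 11.5
z_2 = 12.5
r_2 = 2.5
x_3 = 11
y_3 = 11.75
z_3 = 6.5
x_4 = 4.25
y_4 = 10
z_4 = 11.5
w_4 = 2
d_4 = 2
x_5 = 5.75
y_5 = 12
z_5 = 11.75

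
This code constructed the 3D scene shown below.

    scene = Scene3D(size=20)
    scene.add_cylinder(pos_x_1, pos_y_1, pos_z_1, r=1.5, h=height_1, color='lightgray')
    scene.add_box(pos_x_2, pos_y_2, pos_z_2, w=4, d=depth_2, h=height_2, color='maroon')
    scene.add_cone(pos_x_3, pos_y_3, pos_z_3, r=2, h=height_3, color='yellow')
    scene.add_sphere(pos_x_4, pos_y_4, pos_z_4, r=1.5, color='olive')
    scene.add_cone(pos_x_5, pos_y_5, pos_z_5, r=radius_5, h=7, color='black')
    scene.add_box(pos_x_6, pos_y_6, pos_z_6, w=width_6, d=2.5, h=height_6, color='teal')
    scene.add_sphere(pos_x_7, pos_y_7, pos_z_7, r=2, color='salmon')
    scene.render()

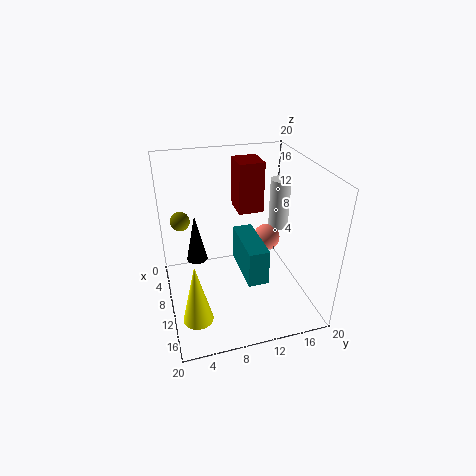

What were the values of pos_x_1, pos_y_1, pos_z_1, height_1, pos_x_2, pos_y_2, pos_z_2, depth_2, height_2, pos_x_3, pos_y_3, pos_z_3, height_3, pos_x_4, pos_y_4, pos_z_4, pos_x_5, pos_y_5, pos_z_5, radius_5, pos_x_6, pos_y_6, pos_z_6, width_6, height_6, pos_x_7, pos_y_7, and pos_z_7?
pos_x_1 = 6.5; pos_y_1 = 17.5; pos_z_1 = 9; height_1 = 7.5; pos_x_2 = 5; pos_y_2 = 10.5; pos_z_2 = 13; depth_2 = 3.5; height_2 = 7; pos_x_3 = 15; pos_y_3 = 3; pos_z_3 = 1.5; height_3 = 8.5; pos_x_4 = 2; pos_y_4 = 3; pos_z_4 = 9.5; pos_x_5 = 7.5; pos_y_5 = 4.5; pos_z_5 = 6; radius_5 = 1.5; pos_x_6 = 11; pos_y_6 = 9; pos_z_6 = 8; width_6 = 7; height_6 = 4.5; pos_x_7 = 7; pos_y_7 = 15.5; pos_z_7 = 7.5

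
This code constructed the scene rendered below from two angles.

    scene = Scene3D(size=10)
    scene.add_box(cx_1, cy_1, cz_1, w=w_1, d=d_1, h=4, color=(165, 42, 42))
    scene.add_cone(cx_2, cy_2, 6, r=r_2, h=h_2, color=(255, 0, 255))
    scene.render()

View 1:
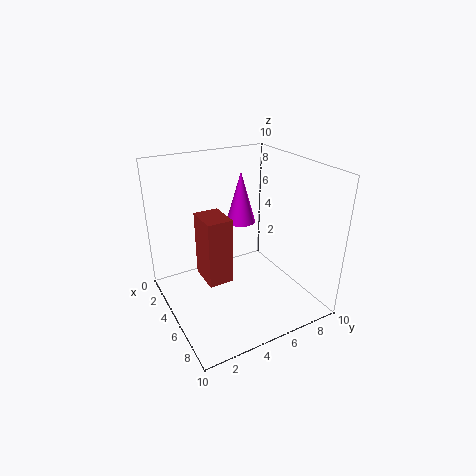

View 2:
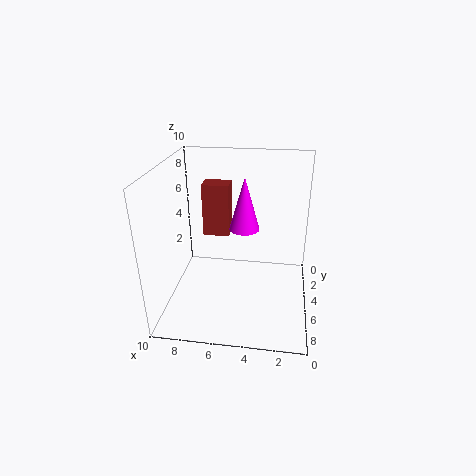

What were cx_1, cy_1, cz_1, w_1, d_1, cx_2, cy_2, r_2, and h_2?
cx_1 = 6, cy_1 = 1.5, cz_1 = 4, w_1 = 2, d_1 = 1.5, cx_2 = 4.5, cy_2 = 5.5, r_2 = 1, h_2 = 3.5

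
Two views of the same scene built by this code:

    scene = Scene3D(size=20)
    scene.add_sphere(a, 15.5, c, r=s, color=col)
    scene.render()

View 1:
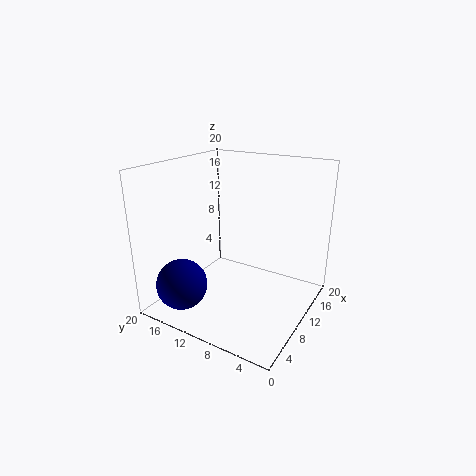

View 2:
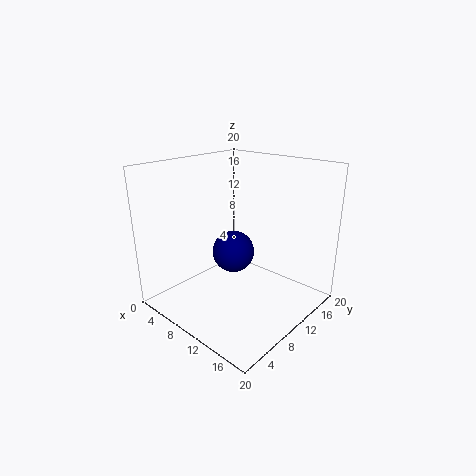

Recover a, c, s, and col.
a = 4; c = 4; s = 3.5; col = 'navy'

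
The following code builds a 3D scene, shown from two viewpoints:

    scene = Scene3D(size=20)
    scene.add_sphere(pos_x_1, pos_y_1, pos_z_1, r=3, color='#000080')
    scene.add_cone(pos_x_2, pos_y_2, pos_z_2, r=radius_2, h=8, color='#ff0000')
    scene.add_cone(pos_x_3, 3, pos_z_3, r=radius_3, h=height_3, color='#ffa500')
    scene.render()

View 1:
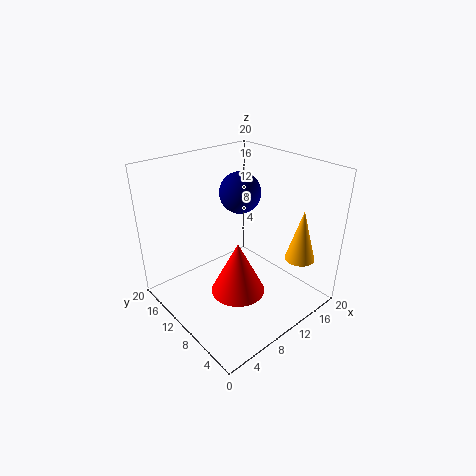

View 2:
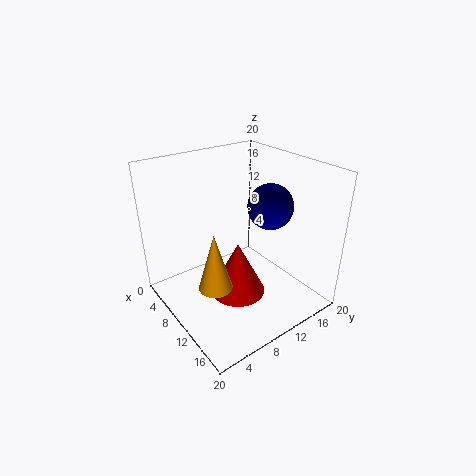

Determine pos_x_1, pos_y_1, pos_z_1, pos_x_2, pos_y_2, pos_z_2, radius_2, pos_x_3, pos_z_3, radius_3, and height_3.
pos_x_1 = 13
pos_y_1 = 13
pos_z_1 = 15
pos_x_2 = 10
pos_y_2 = 10
pos_z_2 = 1
radius_2 = 4
pos_x_3 = 15
pos_z_3 = 8
radius_3 = 2
height_3 = 7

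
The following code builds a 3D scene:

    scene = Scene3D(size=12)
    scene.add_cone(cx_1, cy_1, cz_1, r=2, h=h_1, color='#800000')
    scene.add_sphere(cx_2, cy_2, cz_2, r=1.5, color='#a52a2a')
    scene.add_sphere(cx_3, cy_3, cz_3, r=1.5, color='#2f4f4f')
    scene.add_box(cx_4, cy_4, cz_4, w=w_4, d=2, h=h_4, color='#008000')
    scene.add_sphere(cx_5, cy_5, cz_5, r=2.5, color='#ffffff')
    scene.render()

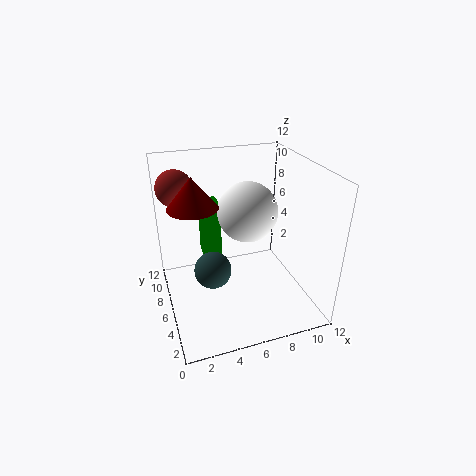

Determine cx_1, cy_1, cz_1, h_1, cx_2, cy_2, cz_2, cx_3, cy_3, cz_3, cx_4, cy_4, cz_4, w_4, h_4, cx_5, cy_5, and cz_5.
cx_1 = 2.5, cy_1 = 6.5, cz_1 = 9, h_1 = 2.5, cx_2 = 1.5, cy_2 = 8.5, cz_2 = 10, cx_3 = 3.5, cy_3 = 5, cz_3 = 4, cx_4 = 3.5, cy_4 = 7.5, cz_4 = 3.5, w_4 = 1.5, h_4 = 5, cx_5 = 7, cy_5 = 6.5, cz_5 = 8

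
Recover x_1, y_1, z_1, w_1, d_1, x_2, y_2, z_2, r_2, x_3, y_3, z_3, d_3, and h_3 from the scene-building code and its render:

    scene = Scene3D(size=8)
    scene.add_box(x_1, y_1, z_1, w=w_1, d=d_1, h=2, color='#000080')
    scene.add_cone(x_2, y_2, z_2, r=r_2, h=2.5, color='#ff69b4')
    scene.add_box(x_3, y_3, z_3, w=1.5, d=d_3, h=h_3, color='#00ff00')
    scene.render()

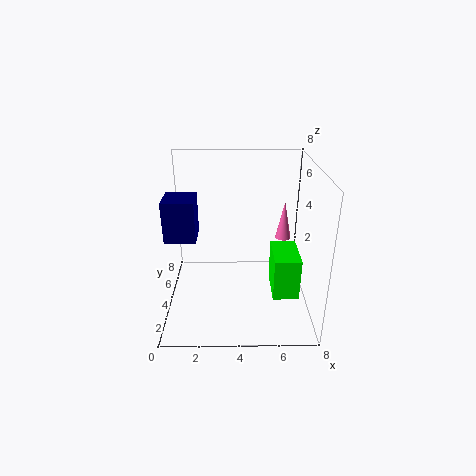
x_1 = 0.5
y_1 = 1.5
z_1 = 5
w_1 = 1.5
d_1 = 1.5
x_2 = 7
y_2 = 7
z_2 = 2.5
r_2 = 0.5
x_3 = 6
y_3 = 3
z_3 = 0.5
d_3 = 2.5
h_3 = 2.5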